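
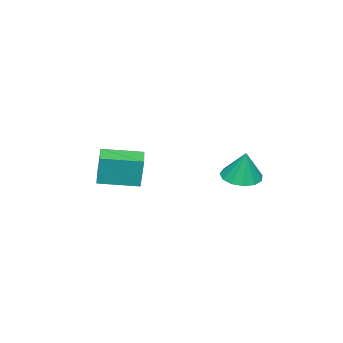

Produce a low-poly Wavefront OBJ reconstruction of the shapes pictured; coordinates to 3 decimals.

v 1.704 2.517 1.207
v 2.605 1.999 1.174
v 1.996 2.923 2.873
v 2.726 2.551 1.019
v 2.523 3.092 0.923
v 2.059 3.451 0.917
v 1.483 3.513 1.003
v 0.977 3.259 1.154
v 0.701 2.77 1.321
v 0.744 2.2 1.452
v 1.091 1.731 1.506
v 1.633 1.512 1.464
v 2.197 1.612 1.34
v 3.467 -4.559 0.555
v 3.548 -4.293 2.272
v 2.331 -2.771 0.331
v 2.413 -2.505 2.048
v 4.607 -3.855 0.392
v 4.689 -3.589 2.109
v 3.472 -2.067 0.168
v 3.553 -1.801 1.885
f 2 1 4
f 2 4 3
f 4 1 5
f 4 5 3
f 5 1 6
f 5 6 3
f 6 1 7
f 6 7 3
f 7 1 8
f 7 8 3
f 8 1 9
f 8 9 3
f 9 1 10
f 9 10 3
f 10 1 11
f 10 11 3
f 11 1 12
f 11 12 3
f 12 1 13
f 12 13 3
f 13 1 2
f 13 2 3
f 15 17 14
f 18 15 14
f 14 17 16
f 16 18 14
f 15 21 17
f 19 15 18
f 19 21 15
f 17 21 16
f 20 18 16
f 16 21 20
f 20 19 18
f 21 19 20



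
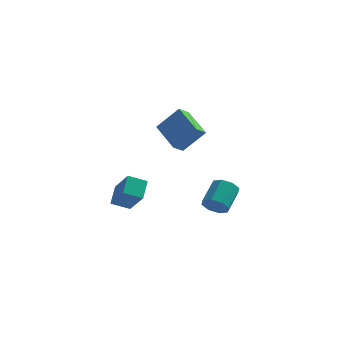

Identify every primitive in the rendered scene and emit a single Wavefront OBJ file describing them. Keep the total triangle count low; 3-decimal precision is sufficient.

v 1.222 -2.037 2.215
v 0.774 -2.679 2.735
v -0.048 -0.465 3.06
v -0.496 -1.107 3.579
v 2.496 -1.773 3.641
v 2.048 -2.415 4.16
v 1.226 -0.201 4.485
v 0.778 -0.843 5.005
v 2.565 1.445 -3.982
v 3.302 1.558 -4.487
v 3.712 3.107 -3.542
v 2.975 2.995 -3.038
v 2.748 1.868 -4.755
v 3.159 3.417 -3.811
v 2.088 1.931 -4.571
v 2.498 3.48 -3.627
v 1.706 1.709 -4.042
v 2.117 3.258 -3.098
v 1.828 1.333 -3.478
v 2.238 2.882 -2.533
v 2.381 1.023 -3.209
v 2.792 2.572 -2.265
v 3.042 0.96 -3.393
v 3.452 2.509 -2.449
v 3.423 1.182 -3.922
v 3.834 2.731 -2.978
v -2.731 -3.486 -1.707
v -2.693 -2.324 -0.909
v -1.654 -3.186 -2.196
v -1.616 -2.023 -1.398
v -1.764 -4.537 -0.222
v -1.726 -3.374 0.576
v -0.687 -4.236 -0.711
v -0.649 -3.074 0.087
f 2 4 1
f 5 2 1
f 1 4 3
f 3 5 1
f 2 8 4
f 6 2 5
f 6 8 2
f 4 8 3
f 7 5 3
f 3 8 7
f 7 6 5
f 8 6 7
f 10 9 13
f 10 13 11
f 11 13 14
f 11 14 12
f 13 9 15
f 13 15 14
f 14 15 16
f 14 16 12
f 15 9 17
f 15 17 16
f 16 17 18
f 16 18 12
f 17 9 19
f 17 19 18
f 18 19 20
f 18 20 12
f 19 9 21
f 19 21 20
f 20 21 22
f 20 22 12
f 21 9 23
f 21 23 22
f 22 23 24
f 22 24 12
f 23 9 25
f 23 25 24
f 24 25 26
f 24 26 12
f 25 9 10
f 25 10 26
f 26 10 11
f 26 11 12
f 28 30 27
f 31 28 27
f 27 30 29
f 29 31 27
f 28 34 30
f 32 28 31
f 32 34 28
f 30 34 29
f 33 31 29
f 29 34 33
f 33 32 31
f 34 32 33



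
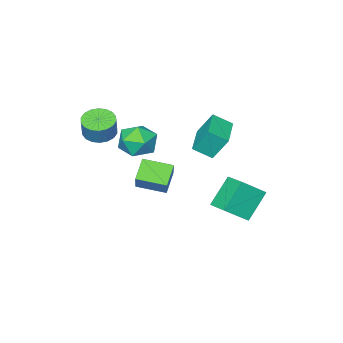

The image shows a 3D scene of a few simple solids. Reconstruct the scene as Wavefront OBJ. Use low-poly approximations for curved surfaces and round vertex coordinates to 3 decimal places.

v 3.188 -1.89 2.883
v 3.719 -1.217 2.548
v 4.042 -0.897 3.702
v 3.512 -1.57 4.037
v 3.357 -1.032 2.598
v 3.681 -0.712 3.751
v 2.962 -1.016 2.704
v 3.286 -0.696 3.858
v 2.612 -1.174 2.846
v 2.935 -0.854 4
v 2.376 -1.473 2.995
v 2.699 -1.153 4.149
v 2.301 -1.855 3.122
v 2.624 -1.535 4.276
v 2.401 -2.244 3.202
v 2.725 -1.924 4.356
v 2.658 -2.563 3.218
v 2.981 -2.243 4.372
v 3.019 -2.748 3.169
v 3.343 -2.428 4.322
v 3.414 -2.764 3.062
v 3.738 -2.444 4.216
v 3.765 -2.606 2.92
v 4.088 -2.286 4.074
v 4.001 -2.307 2.771
v 4.324 -1.987 3.925
v 4.076 -1.925 2.644
v 4.399 -1.605 3.798
v 3.975 -1.536 2.564
v 4.299 -1.216 3.718
v 0.503 0.252 -1.893
v -0.425 -0.279 -0.988
v 1.286 1.197 -0.536
v 0.359 0.666 0.369
v 1.541 -1.046 -1.589
v 0.614 -1.577 -0.684
v 2.325 -0.101 -0.232
v 1.397 -0.632 0.673
v -1.04 0.904 2.499
v -1.519 1.569 3.874
v -1.756 1.673 1.878
v -2.235 2.337 3.253
v 0.495 2.243 2.387
v 0.016 2.907 3.762
v -0.221 3.011 1.766
v -0.7 3.676 3.141
v -4.354 1.637 -2.808
v -3.087 1.096 -1.729
v -4.072 3.032 -2.44
v -2.805 2.491 -1.36
v -2.975 1.769 -4.36
v -1.708 1.228 -3.28
v -2.693 3.164 -3.991
v -1.426 2.623 -2.912
v 1.966 0.97 2.136
v 3.073 0.598 2.116
v 1.507 -0.458 3.284
v 2.614 -0.83 3.264
v 2.343 0.168 3.804
v 2.627 1.051 3.095
v 1.953 -0.911 2.305
v 2.237 -0.028 1.596
v 3.065 -0.564 2.221
v 3.305 0.103 3.147
v 1.275 0.037 2.253
v 1.515 0.704 3.179
f 2 1 5
f 2 5 3
f 3 5 6
f 3 6 4
f 5 1 7
f 5 7 6
f 6 7 8
f 6 8 4
f 7 1 9
f 7 9 8
f 8 9 10
f 8 10 4
f 9 1 11
f 9 11 10
f 10 11 12
f 10 12 4
f 11 1 13
f 11 13 12
f 12 13 14
f 12 14 4
f 13 1 15
f 13 15 14
f 14 15 16
f 14 16 4
f 15 1 17
f 15 17 16
f 16 17 18
f 16 18 4
f 17 1 19
f 17 19 18
f 18 19 20
f 18 20 4
f 19 1 21
f 19 21 20
f 20 21 22
f 20 22 4
f 21 1 23
f 21 23 22
f 22 23 24
f 22 24 4
f 23 1 25
f 23 25 24
f 24 25 26
f 24 26 4
f 25 1 27
f 25 27 26
f 26 27 28
f 26 28 4
f 27 1 29
f 27 29 28
f 28 29 30
f 28 30 4
f 29 1 2
f 29 2 30
f 30 2 3
f 30 3 4
f 32 34 31
f 35 32 31
f 31 34 33
f 33 35 31
f 32 38 34
f 36 32 35
f 36 38 32
f 34 38 33
f 37 35 33
f 33 38 37
f 37 36 35
f 38 36 37
f 40 42 39
f 43 40 39
f 39 42 41
f 41 43 39
f 40 46 42
f 44 40 43
f 44 46 40
f 42 46 41
f 45 43 41
f 41 46 45
f 45 44 43
f 46 44 45
f 48 50 47
f 51 48 47
f 47 50 49
f 49 51 47
f 48 54 50
f 52 48 51
f 52 54 48
f 50 54 49
f 53 51 49
f 49 54 53
f 53 52 51
f 54 52 53
f 55 66 60
f 55 60 56
f 55 56 62
f 55 62 65
f 55 65 66
f 56 60 64
f 60 66 59
f 66 65 57
f 65 62 61
f 62 56 63
f 58 64 59
f 58 59 57
f 58 57 61
f 58 61 63
f 58 63 64
f 59 64 60
f 57 59 66
f 61 57 65
f 63 61 62
f 64 63 56



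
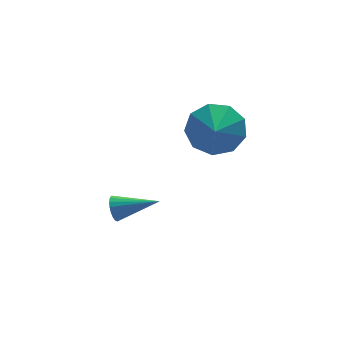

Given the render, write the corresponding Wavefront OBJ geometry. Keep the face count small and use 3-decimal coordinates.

v -0.656 3.322 -4.249
v -0.424 3.493 -4.681
v 0.716 2.718 -3.751
v -0.399 3.661 -4.547
v -0.418 3.77 -4.362
v -0.478 3.802 -4.157
v -0.569 3.751 -3.967
v -0.676 3.625 -3.827
v -0.778 3.448 -3.759
v -0.86 3.248 -3.776
v -0.907 3.061 -3.875
v -0.91 2.92 -4.038
v -0.869 2.848 -4.238
v -0.792 2.858 -4.44
v -0.691 2.948 -4.608
v -0.584 3.103 -4.715
v -0.49 3.296 -4.741
v 2.467 2.187 -0.068
v 3.06 2.507 0.698
v 2.153 1.393 0.508
v 2.427 2.796 0.75
v 1.812 2.799 0.419
v 1.504 2.516 -0.139
v 1.647 2.08 -0.664
v 2.173 1.693 -0.91
v 2.837 1.538 -0.762
v 3.328 1.686 -0.289
v 3.416 2.069 0.288
f 2 1 4
f 2 4 3
f 4 1 5
f 4 5 3
f 5 1 6
f 5 6 3
f 6 1 7
f 6 7 3
f 7 1 8
f 7 8 3
f 8 1 9
f 8 9 3
f 9 1 10
f 9 10 3
f 10 1 11
f 10 11 3
f 11 1 12
f 11 12 3
f 12 1 13
f 12 13 3
f 13 1 14
f 13 14 3
f 14 1 15
f 14 15 3
f 15 1 16
f 15 16 3
f 16 1 17
f 16 17 3
f 17 1 2
f 17 2 3
f 19 18 21
f 19 21 20
f 21 18 22
f 21 22 20
f 22 18 23
f 22 23 20
f 23 18 24
f 23 24 20
f 24 18 25
f 24 25 20
f 25 18 26
f 25 26 20
f 26 18 27
f 26 27 20
f 27 18 28
f 27 28 20
f 28 18 19
f 28 19 20



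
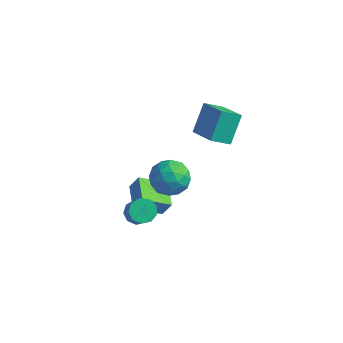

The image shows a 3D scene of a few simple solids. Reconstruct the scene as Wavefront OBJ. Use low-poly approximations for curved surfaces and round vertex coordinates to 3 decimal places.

v -0.31 -1.278 1.335
v 0.458 -2.223 1.405
v -1.698 -2.337 2.255
v -0.93 -3.282 2.325
v -0.723 -2.277 2.985
v 0.134 -1.623 2.417
v -1.374 -2.937 1.243
v -0.517 -2.283 0.675
v -0.2 -3.248 1.349
v 0.203 -2.84 2.426
v -1.443 -1.72 1.234
v -1.04 -1.312 2.311
v 0.196 -1.657 1.289
v -1.436 -2.903 2.371
v -1.314 -2.312 2.759
v -0.863 -2.867 2.8
v 0.005 -1.305 1.884
v 0.457 -1.86 1.925
v -0.237 -1.892 2.854
v -1.697 -2.7 1.735
v -1.245 -3.255 1.776
v -0.377 -1.693 0.86
v 0.074 -2.248 0.901
v -1.003 -2.668 0.806
v 0.261 -2.815 1.298
v -0.555 -3.438 1.838
v -0.816 -3.236 1.202
v -0.312 -2.851 0.868
v 0.497 -2.576 1.93
v -0.318 -3.198 2.471
v -0.197 -2.608 2.859
v 0.307 -2.223 2.525
v 0.111 -3.178 1.897
v -0.922 -1.362 1.189
v -1.737 -1.984 1.73
v -1.547 -2.337 1.135
v -1.043 -1.952 0.801
v -0.685 -1.122 1.822
v -1.501 -1.745 2.362
v -0.928 -1.709 2.792
v -0.424 -1.324 2.458
v -1.351 -1.382 1.763
v -4.72 -0.13 -3.412
v -4.231 0.105 -2.455
v -3.501 1.041 -4.322
v -3.012 1.276 -3.365
v -3.588 -1.496 -3.655
v -3.099 -1.261 -2.698
v -2.369 -0.325 -4.565
v -1.88 -0.09 -3.608
v -2.7 -2.358 -2.627
v -1.998 -2.032 -2.866
v -1.037 -2.937 -1.271
v -1.74 -3.262 -1.033
v -2.257 -1.689 -2.516
v -1.296 -2.594 -0.921
v -2.723 -1.659 -2.218
v -1.762 -2.564 -0.623
v -3.179 -1.956 -2.112
v -2.218 -2.86 -0.517
v -3.411 -2.441 -2.247
v -2.45 -3.345 -0.652
v -3.31 -2.887 -2.56
v -2.349 -3.791 -0.965
v -2.925 -3.085 -2.905
v -1.964 -3.989 -1.31
v -2.434 -2.943 -3.12
v -1.473 -3.848 -1.525
v -2.068 -2.528 -3.105
v -1.107 -3.432 -1.51
v -2.537 3.229 0.137
v -2.626 4.563 1.692
v -1.762 4.145 -0.603
v -1.852 5.478 0.951
v -0.868 2.442 0.909
v -0.958 3.775 2.463
v -0.094 3.357 0.168
v -0.183 4.691 1.723
f 1 38 17
f 38 12 41
f 17 41 6
f 38 41 17
f 1 17 13
f 17 6 18
f 13 18 2
f 17 18 13
f 1 13 22
f 13 2 23
f 22 23 8
f 13 23 22
f 1 22 34
f 22 8 37
f 34 37 11
f 22 37 34
f 1 34 38
f 34 11 42
f 38 42 12
f 34 42 38
f 2 18 29
f 18 6 32
f 29 32 10
f 18 32 29
f 6 41 19
f 41 12 40
f 19 40 5
f 41 40 19
f 12 42 39
f 42 11 35
f 39 35 3
f 42 35 39
f 11 37 36
f 37 8 24
f 36 24 7
f 37 24 36
f 8 23 28
f 23 2 25
f 28 25 9
f 23 25 28
f 4 30 16
f 30 10 31
f 16 31 5
f 30 31 16
f 4 16 14
f 16 5 15
f 14 15 3
f 16 15 14
f 4 14 21
f 14 3 20
f 21 20 7
f 14 20 21
f 4 21 26
f 21 7 27
f 26 27 9
f 21 27 26
f 4 26 30
f 26 9 33
f 30 33 10
f 26 33 30
f 5 31 19
f 31 10 32
f 19 32 6
f 31 32 19
f 3 15 39
f 15 5 40
f 39 40 12
f 15 40 39
f 7 20 36
f 20 3 35
f 36 35 11
f 20 35 36
f 9 27 28
f 27 7 24
f 28 24 8
f 27 24 28
f 10 33 29
f 33 9 25
f 29 25 2
f 33 25 29
f 44 46 43
f 47 44 43
f 43 46 45
f 45 47 43
f 44 50 46
f 48 44 47
f 48 50 44
f 46 50 45
f 49 47 45
f 45 50 49
f 49 48 47
f 50 48 49
f 52 51 55
f 52 55 53
f 53 55 56
f 53 56 54
f 55 51 57
f 55 57 56
f 56 57 58
f 56 58 54
f 57 51 59
f 57 59 58
f 58 59 60
f 58 60 54
f 59 51 61
f 59 61 60
f 60 61 62
f 60 62 54
f 61 51 63
f 61 63 62
f 62 63 64
f 62 64 54
f 63 51 65
f 63 65 64
f 64 65 66
f 64 66 54
f 65 51 67
f 65 67 66
f 66 67 68
f 66 68 54
f 67 51 69
f 67 69 68
f 68 69 70
f 68 70 54
f 69 51 52
f 69 52 70
f 70 52 53
f 70 53 54
f 72 74 71
f 75 72 71
f 71 74 73
f 73 75 71
f 72 78 74
f 76 72 75
f 76 78 72
f 74 78 73
f 77 75 73
f 73 78 77
f 77 76 75
f 78 76 77



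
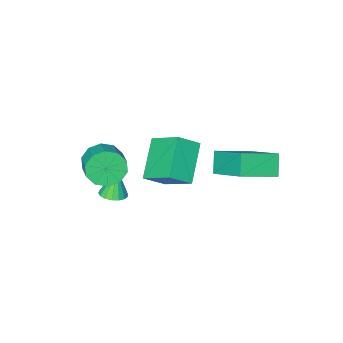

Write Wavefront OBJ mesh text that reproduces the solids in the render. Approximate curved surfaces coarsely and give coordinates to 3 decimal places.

v 2.09 -1.759 2.243
v 1.808 -0.399 3.188
v 1.225 -1.473 1.574
v 0.943 -0.113 2.519
v 3.277 -0.747 1.141
v 2.995 0.613 2.086
v 2.412 -0.461 0.472
v 2.13 0.899 1.417
v 3.3 -3.49 0.162
v 3.631 -3.982 0.813
v 4.091 -3.041 1.289
v 3.76 -2.55 0.638
v 4 -3.96 0.414
v 4.46 -3.02 0.889
v 4.101 -3.759 -0.082
v 4.562 -2.819 0.394
v 3.897 -3.456 -0.484
v 4.357 -2.516 -0.008
v 3.464 -3.165 -0.639
v 3.925 -2.225 -0.163
v 2.969 -2.999 -0.489
v 3.429 -2.058 -0.013
v 2.6 -3.02 -0.089
v 3.06 -2.08 0.386
v 2.498 -3.221 0.406
v 2.959 -2.281 0.882
v 2.703 -3.524 0.808
v 3.163 -2.584 1.284
v 3.135 -3.815 0.963
v 3.596 -2.875 1.439
v -2.164 -0.686 -0.207
v -2.112 1.074 1.009
v -1.7 -0.134 -1.025
v -1.647 1.625 0.192
v -0.573 -1.145 0.388
v -0.52 0.614 1.605
v -0.108 -0.594 -0.429
v -0.056 1.166 0.787
v 2.663 -3.717 -2.623
v 3.219 -3.513 -2.438
v 2.297 -3.903 -1.317
v 3.053 -3.267 -2.45
v 2.798 -3.124 -2.501
v 2.512 -3.117 -2.581
v 2.261 -3.248 -2.67
v 2.102 -3.486 -2.748
v 2.072 -3.777 -2.798
v 2.177 -4.054 -2.808
v 2.393 -4.254 -2.776
v 2.672 -4.331 -2.708
v 2.949 -4.268 -2.622
v 3.16 -4.078 -2.535
v 3.257 -3.806 -2.469
f 2 4 1
f 5 2 1
f 1 4 3
f 3 5 1
f 2 8 4
f 6 2 5
f 6 8 2
f 4 8 3
f 7 5 3
f 3 8 7
f 7 6 5
f 8 6 7
f 10 9 13
f 10 13 11
f 11 13 14
f 11 14 12
f 13 9 15
f 13 15 14
f 14 15 16
f 14 16 12
f 15 9 17
f 15 17 16
f 16 17 18
f 16 18 12
f 17 9 19
f 17 19 18
f 18 19 20
f 18 20 12
f 19 9 21
f 19 21 20
f 20 21 22
f 20 22 12
f 21 9 23
f 21 23 22
f 22 23 24
f 22 24 12
f 23 9 25
f 23 25 24
f 24 25 26
f 24 26 12
f 25 9 27
f 25 27 26
f 26 27 28
f 26 28 12
f 27 9 29
f 27 29 28
f 28 29 30
f 28 30 12
f 29 9 10
f 29 10 30
f 30 10 11
f 30 11 12
f 32 34 31
f 35 32 31
f 31 34 33
f 33 35 31
f 32 38 34
f 36 32 35
f 36 38 32
f 34 38 33
f 37 35 33
f 33 38 37
f 37 36 35
f 38 36 37
f 40 39 42
f 40 42 41
f 42 39 43
f 42 43 41
f 43 39 44
f 43 44 41
f 44 39 45
f 44 45 41
f 45 39 46
f 45 46 41
f 46 39 47
f 46 47 41
f 47 39 48
f 47 48 41
f 48 39 49
f 48 49 41
f 49 39 50
f 49 50 41
f 50 39 51
f 50 51 41
f 51 39 52
f 51 52 41
f 52 39 53
f 52 53 41
f 53 39 40
f 53 40 41



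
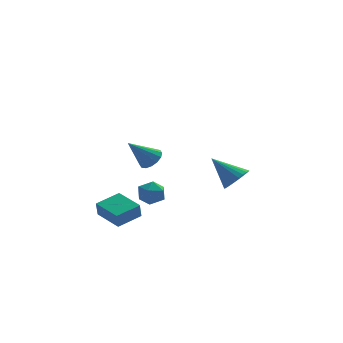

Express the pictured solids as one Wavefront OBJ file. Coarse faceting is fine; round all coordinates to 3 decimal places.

v -1.814 -3.397 2.692
v -1.223 -3.566 3.188
v -3.086 -3.743 4.088
v -1.286 -3.164 3.231
v -1.49 -2.825 3.129
v -1.781 -2.638 2.911
v -2.081 -2.655 2.633
v -2.309 -2.871 2.372
v -2.405 -3.227 2.196
v -2.343 -3.629 2.153
v -2.139 -3.969 2.254
v -1.848 -4.155 2.473
v -1.548 -4.138 2.75
v -1.319 -3.922 3.012
v -4.69 -2.795 -1.659
v -4.799 -3.051 -0.719
v -3.344 -1.995 -1.284
v -3.453 -2.25 -0.344
v -3.707 -4.31 -1.956
v -3.816 -4.565 -1.016
v -2.361 -3.509 -1.581
v -2.47 -3.765 -0.641
v 3.808 2.242 -1.671
v 4.315 1.851 -0.903
v 2.452 3.198 -0.289
v 4.503 2.189 -0.953
v 4.584 2.536 -1.113
v 4.548 2.838 -1.358
v 4.399 3.049 -1.65
v 4.16 3.137 -1.946
v 3.867 3.089 -2.199
v 3.566 2.912 -2.373
v 3.301 2.633 -2.439
v 3.114 2.294 -2.389
v 3.032 1.948 -2.229
v 3.069 1.646 -1.985
v 3.218 1.435 -1.692
v 3.457 1.347 -1.397
v 3.749 1.395 -1.143
v 4.051 1.572 -0.969
v -2.039 0.505 -1.832
v -1.51 0.803 -1.134
v -1.35 -0.823 -1.786
v -0.821 -0.525 -1.088
v -1.726 -0.668 -0.956
v -2.152 0.153 -0.984
v -0.708 -0.173 -1.936
v -1.134 0.648 -1.964
v -0.688 0.384 -1.198
v -1.317 0.079 -0.592
v -1.543 -0.099 -2.328
v -2.172 -0.404 -1.722
f 2 1 4
f 2 4 3
f 4 1 5
f 4 5 3
f 5 1 6
f 5 6 3
f 6 1 7
f 6 7 3
f 7 1 8
f 7 8 3
f 8 1 9
f 8 9 3
f 9 1 10
f 9 10 3
f 10 1 11
f 10 11 3
f 11 1 12
f 11 12 3
f 12 1 13
f 12 13 3
f 13 1 14
f 13 14 3
f 14 1 2
f 14 2 3
f 16 18 15
f 19 16 15
f 15 18 17
f 17 19 15
f 16 22 18
f 20 16 19
f 20 22 16
f 18 22 17
f 21 19 17
f 17 22 21
f 21 20 19
f 22 20 21
f 24 23 26
f 24 26 25
f 26 23 27
f 26 27 25
f 27 23 28
f 27 28 25
f 28 23 29
f 28 29 25
f 29 23 30
f 29 30 25
f 30 23 31
f 30 31 25
f 31 23 32
f 31 32 25
f 32 23 33
f 32 33 25
f 33 23 34
f 33 34 25
f 34 23 35
f 34 35 25
f 35 23 36
f 35 36 25
f 36 23 37
f 36 37 25
f 37 23 38
f 37 38 25
f 38 23 39
f 38 39 25
f 39 23 40
f 39 40 25
f 40 23 24
f 40 24 25
f 41 52 46
f 41 46 42
f 41 42 48
f 41 48 51
f 41 51 52
f 42 46 50
f 46 52 45
f 52 51 43
f 51 48 47
f 48 42 49
f 44 50 45
f 44 45 43
f 44 43 47
f 44 47 49
f 44 49 50
f 45 50 46
f 43 45 52
f 47 43 51
f 49 47 48
f 50 49 42



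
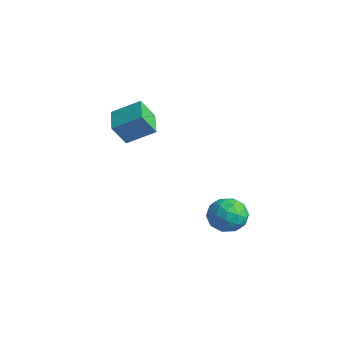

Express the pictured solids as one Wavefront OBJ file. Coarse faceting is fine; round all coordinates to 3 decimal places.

v -2.226 -0.605 1.9
v -2.377 -1.198 2.886
v -1.491 0.373 2.601
v -1.642 -0.22 3.587
v -1.138 -1.26 1.673
v -1.289 -1.853 2.659
v -0.403 -0.282 2.374
v -0.554 -0.875 3.36
v 3.581 0.923 -0.028
v 4.257 0.833 -0.606
v 2.723 0.167 -0.914
v 3.399 0.077 -1.492
v 3.425 -0.346 -0.705
v 3.955 0.121 -0.157
v 3.025 0.879 -1.363
v 3.555 1.346 -0.815
v 3.913 0.806 -1.431
v 4.16 0.049 -1.024
v 2.82 0.951 -0.496
v 3.067 0.194 -0.089
v 3.994 0.944 -0.239
v 2.986 0.056 -1.281
v 3.001 -0.193 -0.818
v 3.398 -0.246 -1.158
v 3.817 0.526 0.024
v 4.214 0.473 -0.315
v 3.725 -0.22 -0.373
v 2.766 0.527 -1.205
v 3.163 0.474 -1.544
v 3.582 1.246 -0.362
v 3.979 1.193 -0.702
v 3.255 1.22 -1.147
v 4.189 0.875 -1.064
v 3.685 0.431 -1.584
v 3.466 0.902 -1.508
v 3.777 1.177 -1.187
v 4.335 0.431 -0.825
v 3.831 -0.014 -1.345
v 3.846 -0.262 -0.883
v 4.157 0.012 -0.561
v 4.133 0.415 -1.31
v 3.149 1.014 -0.175
v 2.645 0.569 -0.695
v 2.823 0.988 -0.959
v 3.134 1.262 -0.637
v 3.295 0.569 0.064
v 2.791 0.125 -0.456
v 3.203 -0.177 -0.333
v 3.514 0.098 -0.012
v 2.847 0.585 -0.21
f 2 4 1
f 5 2 1
f 1 4 3
f 3 5 1
f 2 8 4
f 6 2 5
f 6 8 2
f 4 8 3
f 7 5 3
f 3 8 7
f 7 6 5
f 8 6 7
f 9 46 25
f 46 20 49
f 25 49 14
f 46 49 25
f 9 25 21
f 25 14 26
f 21 26 10
f 25 26 21
f 9 21 30
f 21 10 31
f 30 31 16
f 21 31 30
f 9 30 42
f 30 16 45
f 42 45 19
f 30 45 42
f 9 42 46
f 42 19 50
f 46 50 20
f 42 50 46
f 10 26 37
f 26 14 40
f 37 40 18
f 26 40 37
f 14 49 27
f 49 20 48
f 27 48 13
f 49 48 27
f 20 50 47
f 50 19 43
f 47 43 11
f 50 43 47
f 19 45 44
f 45 16 32
f 44 32 15
f 45 32 44
f 16 31 36
f 31 10 33
f 36 33 17
f 31 33 36
f 12 38 24
f 38 18 39
f 24 39 13
f 38 39 24
f 12 24 22
f 24 13 23
f 22 23 11
f 24 23 22
f 12 22 29
f 22 11 28
f 29 28 15
f 22 28 29
f 12 29 34
f 29 15 35
f 34 35 17
f 29 35 34
f 12 34 38
f 34 17 41
f 38 41 18
f 34 41 38
f 13 39 27
f 39 18 40
f 27 40 14
f 39 40 27
f 11 23 47
f 23 13 48
f 47 48 20
f 23 48 47
f 15 28 44
f 28 11 43
f 44 43 19
f 28 43 44
f 17 35 36
f 35 15 32
f 36 32 16
f 35 32 36
f 18 41 37
f 41 17 33
f 37 33 10
f 41 33 37



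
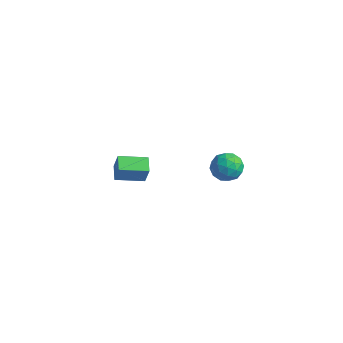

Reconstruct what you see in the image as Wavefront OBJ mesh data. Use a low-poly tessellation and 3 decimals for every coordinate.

v 3.724 2.377 1.337
v 4.359 1.811 0.812
v 3.601 1.209 2.448
v 4.236 0.643 1.923
v 4.563 1.47 2.379
v 4.639 2.191 1.692
v 3.321 0.829 1.568
v 3.397 1.55 0.881
v 4.109 0.854 0.955
v 4.877 1.251 1.456
v 3.083 1.769 1.804
v 3.851 2.166 2.305
v 4.052 2.196 0.977
v 3.908 0.824 2.283
v 4.1 1.309 2.551
v 4.473 0.977 2.242
v 4.217 2.42 1.494
v 4.59 2.088 1.186
v 4.71 1.887 2.107
v 3.37 0.932 2.074
v 3.743 0.6 1.766
v 3.487 2.043 1.018
v 3.86 1.711 0.709
v 3.25 1.133 1.153
v 4.279 1.302 0.753
v 4.207 0.615 1.405
v 3.669 0.724 1.197
v 3.713 1.148 0.793
v 4.73 1.534 1.047
v 4.658 0.848 1.7
v 4.85 1.334 1.968
v 4.895 1.758 1.565
v 4.583 0.972 1.131
v 3.302 2.172 1.56
v 3.23 1.486 2.213
v 3.065 1.262 1.695
v 3.11 1.686 1.292
v 3.753 2.405 1.855
v 3.681 1.718 2.507
v 4.247 1.872 2.467
v 4.291 2.296 2.063
v 3.377 2.048 2.129
v -3.858 0.544 -3.747
v -3.405 0.453 -2.468
v -4.636 1.28 -3.419
v -4.183 1.189 -2.14
v -2.697 1.911 -4.06
v -2.244 1.82 -2.781
v -3.475 2.647 -3.732
v -3.022 2.556 -2.453
f 1 38 17
f 38 12 41
f 17 41 6
f 38 41 17
f 1 17 13
f 17 6 18
f 13 18 2
f 17 18 13
f 1 13 22
f 13 2 23
f 22 23 8
f 13 23 22
f 1 22 34
f 22 8 37
f 34 37 11
f 22 37 34
f 1 34 38
f 34 11 42
f 38 42 12
f 34 42 38
f 2 18 29
f 18 6 32
f 29 32 10
f 18 32 29
f 6 41 19
f 41 12 40
f 19 40 5
f 41 40 19
f 12 42 39
f 42 11 35
f 39 35 3
f 42 35 39
f 11 37 36
f 37 8 24
f 36 24 7
f 37 24 36
f 8 23 28
f 23 2 25
f 28 25 9
f 23 25 28
f 4 30 16
f 30 10 31
f 16 31 5
f 30 31 16
f 4 16 14
f 16 5 15
f 14 15 3
f 16 15 14
f 4 14 21
f 14 3 20
f 21 20 7
f 14 20 21
f 4 21 26
f 21 7 27
f 26 27 9
f 21 27 26
f 4 26 30
f 26 9 33
f 30 33 10
f 26 33 30
f 5 31 19
f 31 10 32
f 19 32 6
f 31 32 19
f 3 15 39
f 15 5 40
f 39 40 12
f 15 40 39
f 7 20 36
f 20 3 35
f 36 35 11
f 20 35 36
f 9 27 28
f 27 7 24
f 28 24 8
f 27 24 28
f 10 33 29
f 33 9 25
f 29 25 2
f 33 25 29
f 44 46 43
f 47 44 43
f 43 46 45
f 45 47 43
f 44 50 46
f 48 44 47
f 48 50 44
f 46 50 45
f 49 47 45
f 45 50 49
f 49 48 47
f 50 48 49



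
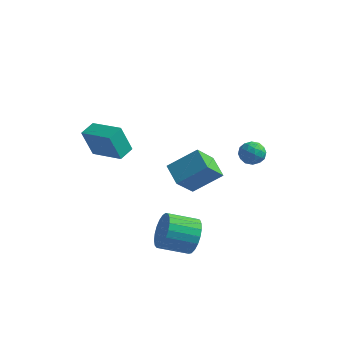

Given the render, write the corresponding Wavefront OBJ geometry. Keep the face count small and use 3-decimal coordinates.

v 2.595 3.798 -1.137
v 3.008 3.235 -0.772
v 1.552 3.065 -1.088
v 1.965 2.502 -0.723
v 1.806 3.178 -0.35
v 2.451 3.631 -0.38
v 2.109 2.669 -1.48
v 2.754 3.122 -1.51
v 2.708 2.537 -0.984
v 2.521 2.851 -0.286
v 2.039 3.449 -1.574
v 1.852 3.763 -0.876
v 2.893 3.581 -0.959
v 1.667 2.719 -0.901
v 1.573 3.117 -0.681
v 1.816 2.785 -0.467
v 2.565 3.814 -0.729
v 2.808 3.482 -0.514
v 2.102 3.449 -0.266
v 1.752 2.818 -1.346
v 1.995 2.486 -1.131
v 2.744 3.515 -1.393
v 2.987 3.183 -1.179
v 2.458 2.851 -1.594
v 2.96 2.839 -0.869
v 2.347 2.408 -0.84
v 2.431 2.507 -1.285
v 2.81 2.773 -1.303
v 2.85 3.024 -0.459
v 2.236 2.593 -0.429
v 2.143 2.991 -0.21
v 2.522 3.257 -0.228
v 2.673 2.614 -0.583
v 2.324 3.707 -1.431
v 1.71 3.276 -1.401
v 2.038 3.043 -1.632
v 2.417 3.309 -1.65
v 2.213 3.892 -1.02
v 1.6 3.461 -0.991
v 1.75 3.527 -0.557
v 2.129 3.793 -0.575
v 1.887 3.686 -1.277
v -0.065 0.911 -3.312
v -0.392 -0.319 -1.956
v -1.06 1.738 -2.802
v -1.387 0.507 -1.446
v 1.267 1.813 -2.174
v 0.94 0.582 -0.818
v 0.272 2.639 -1.664
v -0.055 1.409 -0.308
v -3.673 -3.16 1.139
v -4.145 -3.447 2.746
v -3.525 -2.235 1.347
v -3.997 -2.522 2.955
v -1.843 -3.558 1.605
v -2.315 -3.845 3.213
v -1.695 -2.633 1.814
v -2.167 -2.92 3.421
v 1.499 -2.109 -4.204
v 2.061 -2.344 -3.288
v 0.703 -3.226 -2.68
v 0.141 -2.991 -3.596
v 1.856 -1.951 -3.175
v 0.498 -2.833 -2.568
v 1.59 -1.585 -3.241
v 0.231 -2.467 -2.633
v 1.307 -1.31 -3.473
v -0.051 -2.192 -2.865
v 1.058 -1.173 -3.831
v -0.3 -2.055 -3.224
v 0.885 -1.198 -4.254
v -0.473 -2.08 -3.646
v 0.819 -1.38 -4.668
v -0.54 -2.262 -4.061
v 0.87 -1.689 -5.002
v -0.489 -2.571 -4.394
v 1.03 -2.07 -5.198
v -0.329 -2.952 -4.59
v 1.271 -2.458 -5.222
v -0.088 -3.34 -4.614
v 1.551 -2.785 -5.07
v 0.193 -3.667 -4.462
v 1.823 -2.996 -4.768
v 0.464 -3.878 -4.16
v 2.039 -3.053 -4.369
v 0.68 -3.935 -3.761
v 2.161 -2.947 -3.941
v 0.802 -3.829 -3.333
v 2.169 -2.697 -3.558
v 0.81 -3.578 -2.951
f 1 38 17
f 38 12 41
f 17 41 6
f 38 41 17
f 1 17 13
f 17 6 18
f 13 18 2
f 17 18 13
f 1 13 22
f 13 2 23
f 22 23 8
f 13 23 22
f 1 22 34
f 22 8 37
f 34 37 11
f 22 37 34
f 1 34 38
f 34 11 42
f 38 42 12
f 34 42 38
f 2 18 29
f 18 6 32
f 29 32 10
f 18 32 29
f 6 41 19
f 41 12 40
f 19 40 5
f 41 40 19
f 12 42 39
f 42 11 35
f 39 35 3
f 42 35 39
f 11 37 36
f 37 8 24
f 36 24 7
f 37 24 36
f 8 23 28
f 23 2 25
f 28 25 9
f 23 25 28
f 4 30 16
f 30 10 31
f 16 31 5
f 30 31 16
f 4 16 14
f 16 5 15
f 14 15 3
f 16 15 14
f 4 14 21
f 14 3 20
f 21 20 7
f 14 20 21
f 4 21 26
f 21 7 27
f 26 27 9
f 21 27 26
f 4 26 30
f 26 9 33
f 30 33 10
f 26 33 30
f 5 31 19
f 31 10 32
f 19 32 6
f 31 32 19
f 3 15 39
f 15 5 40
f 39 40 12
f 15 40 39
f 7 20 36
f 20 3 35
f 36 35 11
f 20 35 36
f 9 27 28
f 27 7 24
f 28 24 8
f 27 24 28
f 10 33 29
f 33 9 25
f 29 25 2
f 33 25 29
f 44 46 43
f 47 44 43
f 43 46 45
f 45 47 43
f 44 50 46
f 48 44 47
f 48 50 44
f 46 50 45
f 49 47 45
f 45 50 49
f 49 48 47
f 50 48 49
f 52 54 51
f 55 52 51
f 51 54 53
f 53 55 51
f 52 58 54
f 56 52 55
f 56 58 52
f 54 58 53
f 57 55 53
f 53 58 57
f 57 56 55
f 58 56 57
f 60 59 63
f 60 63 61
f 61 63 64
f 61 64 62
f 63 59 65
f 63 65 64
f 64 65 66
f 64 66 62
f 65 59 67
f 65 67 66
f 66 67 68
f 66 68 62
f 67 59 69
f 67 69 68
f 68 69 70
f 68 70 62
f 69 59 71
f 69 71 70
f 70 71 72
f 70 72 62
f 71 59 73
f 71 73 72
f 72 73 74
f 72 74 62
f 73 59 75
f 73 75 74
f 74 75 76
f 74 76 62
f 75 59 77
f 75 77 76
f 76 77 78
f 76 78 62
f 77 59 79
f 77 79 78
f 78 79 80
f 78 80 62
f 79 59 81
f 79 81 80
f 80 81 82
f 80 82 62
f 81 59 83
f 81 83 82
f 82 83 84
f 82 84 62
f 83 59 85
f 83 85 84
f 84 85 86
f 84 86 62
f 85 59 87
f 85 87 86
f 86 87 88
f 86 88 62
f 87 59 89
f 87 89 88
f 88 89 90
f 88 90 62
f 89 59 60
f 89 60 90
f 90 60 61
f 90 61 62



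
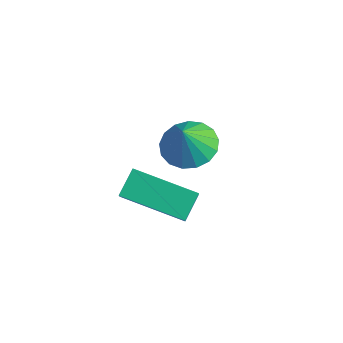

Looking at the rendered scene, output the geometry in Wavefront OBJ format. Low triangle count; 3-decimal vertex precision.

v -3.118 -2.828 2.581
v -3.31 -2.023 3.176
v -1.22 -1.975 2.04
v -1.412 -1.169 2.635
v -2.748 -3.231 3.245
v -2.94 -2.425 3.84
v -0.85 -2.377 2.704
v -1.042 -1.572 3.299
v -3.84 1.036 1.736
v -3.19 1.726 1.94
v -3.72 0.584 2.884
v -3.596 1.918 2.057
v -4.058 1.907 2.101
v -4.47 1.697 2.061
v -4.738 1.335 1.946
v -4.799 0.905 1.784
v -4.641 0.504 1.61
v -4.299 0.226 1.465
v -3.852 0.133 1.382
v -3.402 0.246 1.38
v -3.052 0.541 1.46
v -2.883 0.949 1.602
v -2.932 1.377 1.776
f 2 4 1
f 5 2 1
f 1 4 3
f 3 5 1
f 2 8 4
f 6 2 5
f 6 8 2
f 4 8 3
f 7 5 3
f 3 8 7
f 7 6 5
f 8 6 7
f 10 9 12
f 10 12 11
f 12 9 13
f 12 13 11
f 13 9 14
f 13 14 11
f 14 9 15
f 14 15 11
f 15 9 16
f 15 16 11
f 16 9 17
f 16 17 11
f 17 9 18
f 17 18 11
f 18 9 19
f 18 19 11
f 19 9 20
f 19 20 11
f 20 9 21
f 20 21 11
f 21 9 22
f 21 22 11
f 22 9 23
f 22 23 11
f 23 9 10
f 23 10 11



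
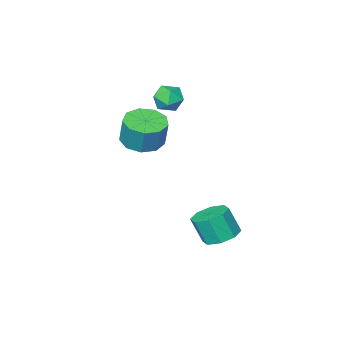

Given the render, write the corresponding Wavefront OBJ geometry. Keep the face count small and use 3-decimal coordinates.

v 0.81 0.439 2.068
v 1.688 0.008 2.14
v 1.767 0.391 3.463
v 0.89 0.821 3.392
v 1.76 0.647 1.951
v 1.84 1.03 3.274
v 1.388 1.189 1.817
v 1.468 1.571 3.14
v 0.746 1.379 1.8
v 0.826 1.762 3.124
v 0.133 1.13 1.909
v 0.213 1.512 3.233
v -0.162 0.557 2.093
v -0.083 0.939 3.416
v -0.003 -0.071 2.265
v 0.077 0.311 3.588
v 0.536 -0.461 2.345
v 0.616 -0.078 3.668
v 1.204 -0.429 2.295
v 1.284 -0.047 3.619
v -2.836 -1.768 2.495
v -2.205 -1.403 2.142
v -2.035 -2.277 3.398
v -1.404 -1.912 3.045
v -1.965 -1.471 3.428
v -2.46 -1.156 2.87
v -1.78 -2.524 2.67
v -2.275 -2.209 2.112
v -1.553 -1.87 2.25
v -1.667 -1.219 2.719
v -2.573 -2.461 2.821
v -2.687 -1.81 3.29
v -0.92 3.82 -2.805
v -0.269 3.338 -3.149
v 0.051 2.879 -1.898
v -0.6 3.36 -1.555
v -0.067 3.956 -2.973
v 0.253 3.497 -1.723
v -0.365 4.494 -2.699
v -0.045 4.035 -1.449
v -0.988 4.637 -2.488
v -0.668 4.178 -1.237
v -1.571 4.301 -2.462
v -1.251 3.842 -1.211
v -1.773 3.683 -2.637
v -1.453 3.224 -1.387
v -1.475 3.145 -2.911
v -1.155 2.686 -1.661
v -0.852 3.002 -3.123
v -0.532 2.543 -1.872
f 2 1 5
f 2 5 3
f 3 5 6
f 3 6 4
f 5 1 7
f 5 7 6
f 6 7 8
f 6 8 4
f 7 1 9
f 7 9 8
f 8 9 10
f 8 10 4
f 9 1 11
f 9 11 10
f 10 11 12
f 10 12 4
f 11 1 13
f 11 13 12
f 12 13 14
f 12 14 4
f 13 1 15
f 13 15 14
f 14 15 16
f 14 16 4
f 15 1 17
f 15 17 16
f 16 17 18
f 16 18 4
f 17 1 19
f 17 19 18
f 18 19 20
f 18 20 4
f 19 1 2
f 19 2 20
f 20 2 3
f 20 3 4
f 21 32 26
f 21 26 22
f 21 22 28
f 21 28 31
f 21 31 32
f 22 26 30
f 26 32 25
f 32 31 23
f 31 28 27
f 28 22 29
f 24 30 25
f 24 25 23
f 24 23 27
f 24 27 29
f 24 29 30
f 25 30 26
f 23 25 32
f 27 23 31
f 29 27 28
f 30 29 22
f 34 33 37
f 34 37 35
f 35 37 38
f 35 38 36
f 37 33 39
f 37 39 38
f 38 39 40
f 38 40 36
f 39 33 41
f 39 41 40
f 40 41 42
f 40 42 36
f 41 33 43
f 41 43 42
f 42 43 44
f 42 44 36
f 43 33 45
f 43 45 44
f 44 45 46
f 44 46 36
f 45 33 47
f 45 47 46
f 46 47 48
f 46 48 36
f 47 33 49
f 47 49 48
f 48 49 50
f 48 50 36
f 49 33 34
f 49 34 50
f 50 34 35
f 50 35 36



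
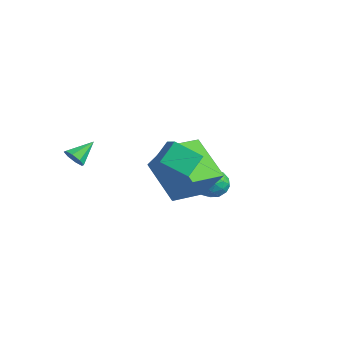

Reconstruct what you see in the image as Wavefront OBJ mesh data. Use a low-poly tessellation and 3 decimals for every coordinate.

v 1.296 -2.067 1.905
v 0.666 -2.915 2.663
v 1.09 -1.266 2.632
v 0.461 -2.115 3.389
v 2.099 -2.265 2.351
v 1.47 -3.114 3.108
v 1.894 -1.465 3.077
v 1.264 -2.313 3.835
v -2.718 2.557 -1.917
v -1.962 2.554 -1.882
v -2.738 1.386 -1.558
v -1.982 1.383 -1.523
v -2.383 1.788 -1.024
v -2.37 2.512 -1.246
v -2.33 1.428 -2.194
v -2.317 2.152 -2.416
v -1.722 1.857 -2.053
v -1.754 2.079 -1.33
v -2.946 1.861 -2.11
v -2.978 2.083 -1.387
v -2.338 2.658 -1.931
v -2.362 1.282 -1.509
v -2.597 1.52 -1.216
v -2.153 1.518 -1.195
v -2.578 2.633 -1.557
v -2.134 2.632 -1.537
v -2.381 2.181 -1.032
v -2.566 1.308 -1.903
v -2.122 1.307 -1.883
v -2.547 2.422 -2.245
v -2.103 2.42 -2.224
v -2.319 1.759 -2.408
v -1.753 2.247 -2.011
v -1.764 1.559 -1.8
v -1.969 1.585 -2.194
v -1.962 2.01 -2.325
v -1.772 2.378 -1.586
v -1.784 1.689 -1.375
v -2.019 1.927 -1.082
v -2.012 2.353 -1.212
v -1.631 1.968 -1.687
v -2.916 2.251 -2.065
v -2.928 1.562 -1.854
v -2.688 1.587 -2.228
v -2.681 2.013 -2.358
v -2.936 2.381 -1.64
v -2.947 1.693 -1.429
v -2.738 1.93 -1.115
v -2.731 2.355 -1.246
v -3.069 1.972 -1.753
v -1.854 -1.5 0.802
v -0.889 -1.215 2.246
v -1.986 0.049 0.585
v -1.021 0.334 2.029
v -0.099 -1.514 -0.369
v 0.866 -1.229 1.075
v -0.231 0.035 -0.586
v 0.734 0.32 0.858
v -3.93 -3.606 0.834
v -3.46 -3.436 0.629
v -4.03 -2.614 1.426
v -3.783 -3.329 0.394
v -4.192 -3.384 0.417
v -4.448 -3.569 0.685
v -4.4 -3.776 1.039
v -4.077 -3.883 1.274
v -3.668 -3.828 1.25
v -3.412 -3.643 0.983
f 2 4 1
f 5 2 1
f 1 4 3
f 3 5 1
f 2 8 4
f 6 2 5
f 6 8 2
f 4 8 3
f 7 5 3
f 3 8 7
f 7 6 5
f 8 6 7
f 9 46 25
f 46 20 49
f 25 49 14
f 46 49 25
f 9 25 21
f 25 14 26
f 21 26 10
f 25 26 21
f 9 21 30
f 21 10 31
f 30 31 16
f 21 31 30
f 9 30 42
f 30 16 45
f 42 45 19
f 30 45 42
f 9 42 46
f 42 19 50
f 46 50 20
f 42 50 46
f 10 26 37
f 26 14 40
f 37 40 18
f 26 40 37
f 14 49 27
f 49 20 48
f 27 48 13
f 49 48 27
f 20 50 47
f 50 19 43
f 47 43 11
f 50 43 47
f 19 45 44
f 45 16 32
f 44 32 15
f 45 32 44
f 16 31 36
f 31 10 33
f 36 33 17
f 31 33 36
f 12 38 24
f 38 18 39
f 24 39 13
f 38 39 24
f 12 24 22
f 24 13 23
f 22 23 11
f 24 23 22
f 12 22 29
f 22 11 28
f 29 28 15
f 22 28 29
f 12 29 34
f 29 15 35
f 34 35 17
f 29 35 34
f 12 34 38
f 34 17 41
f 38 41 18
f 34 41 38
f 13 39 27
f 39 18 40
f 27 40 14
f 39 40 27
f 11 23 47
f 23 13 48
f 47 48 20
f 23 48 47
f 15 28 44
f 28 11 43
f 44 43 19
f 28 43 44
f 17 35 36
f 35 15 32
f 36 32 16
f 35 32 36
f 18 41 37
f 41 17 33
f 37 33 10
f 41 33 37
f 52 54 51
f 55 52 51
f 51 54 53
f 53 55 51
f 52 58 54
f 56 52 55
f 56 58 52
f 54 58 53
f 57 55 53
f 53 58 57
f 57 56 55
f 58 56 57
f 60 59 62
f 60 62 61
f 62 59 63
f 62 63 61
f 63 59 64
f 63 64 61
f 64 59 65
f 64 65 61
f 65 59 66
f 65 66 61
f 66 59 67
f 66 67 61
f 67 59 68
f 67 68 61
f 68 59 60
f 68 60 61



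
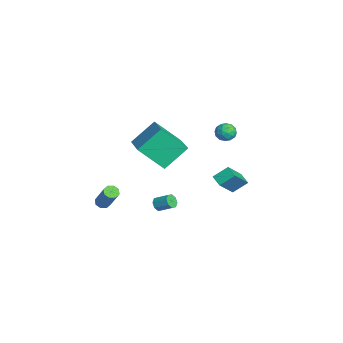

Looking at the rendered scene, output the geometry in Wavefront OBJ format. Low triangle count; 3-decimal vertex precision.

v -1.973 3.729 1.243
v -1.555 3.416 1.701
v -2.465 2.744 1.019
v -2.047 2.431 1.477
v -2.537 2.87 1.698
v -2.233 3.479 1.836
v -1.787 2.681 0.884
v -1.483 3.29 1.022
v -1.44 2.768 1.479
v -1.904 2.885 1.982
v -2.116 3.275 0.738
v -2.58 3.392 1.241
v -1.721 3.659 1.492
v -2.299 2.501 1.228
v -2.587 2.759 1.358
v -2.342 2.576 1.627
v -2.119 3.696 1.571
v -1.874 3.512 1.84
v -2.451 3.191 1.838
v -2.146 2.648 0.88
v -1.901 2.464 1.149
v -1.678 3.584 1.093
v -1.433 3.401 1.362
v -1.569 2.969 0.882
v -1.408 3.094 1.63
v -1.697 2.516 1.498
v -1.544 2.663 1.15
v -1.365 3.02 1.231
v -1.681 3.163 1.926
v -1.969 2.584 1.794
v -2.257 2.842 1.924
v -2.079 3.2 2.005
v -1.613 2.782 1.795
v -2.051 3.576 0.926
v -2.339 2.997 0.794
v -1.941 2.96 0.715
v -1.763 3.318 0.796
v -2.323 3.644 1.222
v -2.612 3.066 1.09
v -2.655 3.14 1.489
v -2.476 3.497 1.57
v -2.407 3.378 0.925
v -0.66 3.272 -3.012
v -1.37 3.005 -2.701
v -0.699 4.187 -2.317
v -1.409 3.92 -2.005
v 0.309 2.28 -1.655
v -0.401 2.013 -1.343
v 0.27 3.195 -0.959
v -0.44 2.928 -0.648
v 1.045 -1.443 1.343
v 0.624 -2.887 2.794
v 0.632 -0.048 2.612
v 0.211 -1.492 4.063
v 3.109 -1.408 1.977
v 2.688 -2.852 3.428
v 2.696 -0.013 3.246
v 2.275 -1.457 4.697
v -3.11 -4.088 -4.654
v -2.716 -4.29 -4.885
v -1.555 -3.914 -3.238
v -1.95 -3.712 -3.006
v -2.747 -3.914 -4.95
v -1.586 -3.538 -3.302
v -2.991 -3.64 -4.84
v -1.83 -3.264 -3.193
v -3.305 -3.629 -4.622
v -2.144 -3.252 -2.974
v -3.505 -3.886 -4.422
v -2.344 -3.51 -2.775
v -3.474 -4.262 -4.358
v -2.313 -3.886 -2.71
v -3.23 -4.536 -4.467
v -2.069 -4.16 -2.82
v -2.916 -4.548 -4.686
v -1.755 -4.171 -3.038
v -0.765 -1.151 -3.611
v -0.606 -0.946 -4.05
v -0.117 -0.205 -3.528
v -0.275 -0.409 -3.089
v -0.949 -0.801 -3.934
v -0.46 -0.06 -3.411
v -1.184 -0.862 -3.628
v -0.695 -0.121 -3.106
v -1.174 -1.091 -3.312
v -0.684 -0.35 -2.79
v -0.923 -1.355 -3.172
v -0.434 -0.614 -2.65
v -0.58 -1.5 -3.289
v -0.091 -0.759 -2.766
v -0.345 -1.439 -3.594
v 0.144 -0.698 -3.072
v -0.356 -1.21 -3.91
v 0.134 -0.469 -3.388
f 1 38 17
f 38 12 41
f 17 41 6
f 38 41 17
f 1 17 13
f 17 6 18
f 13 18 2
f 17 18 13
f 1 13 22
f 13 2 23
f 22 23 8
f 13 23 22
f 1 22 34
f 22 8 37
f 34 37 11
f 22 37 34
f 1 34 38
f 34 11 42
f 38 42 12
f 34 42 38
f 2 18 29
f 18 6 32
f 29 32 10
f 18 32 29
f 6 41 19
f 41 12 40
f 19 40 5
f 41 40 19
f 12 42 39
f 42 11 35
f 39 35 3
f 42 35 39
f 11 37 36
f 37 8 24
f 36 24 7
f 37 24 36
f 8 23 28
f 23 2 25
f 28 25 9
f 23 25 28
f 4 30 16
f 30 10 31
f 16 31 5
f 30 31 16
f 4 16 14
f 16 5 15
f 14 15 3
f 16 15 14
f 4 14 21
f 14 3 20
f 21 20 7
f 14 20 21
f 4 21 26
f 21 7 27
f 26 27 9
f 21 27 26
f 4 26 30
f 26 9 33
f 30 33 10
f 26 33 30
f 5 31 19
f 31 10 32
f 19 32 6
f 31 32 19
f 3 15 39
f 15 5 40
f 39 40 12
f 15 40 39
f 7 20 36
f 20 3 35
f 36 35 11
f 20 35 36
f 9 27 28
f 27 7 24
f 28 24 8
f 27 24 28
f 10 33 29
f 33 9 25
f 29 25 2
f 33 25 29
f 44 46 43
f 47 44 43
f 43 46 45
f 45 47 43
f 44 50 46
f 48 44 47
f 48 50 44
f 46 50 45
f 49 47 45
f 45 50 49
f 49 48 47
f 50 48 49
f 52 54 51
f 55 52 51
f 51 54 53
f 53 55 51
f 52 58 54
f 56 52 55
f 56 58 52
f 54 58 53
f 57 55 53
f 53 58 57
f 57 56 55
f 58 56 57
f 60 59 63
f 60 63 61
f 61 63 64
f 61 64 62
f 63 59 65
f 63 65 64
f 64 65 66
f 64 66 62
f 65 59 67
f 65 67 66
f 66 67 68
f 66 68 62
f 67 59 69
f 67 69 68
f 68 69 70
f 68 70 62
f 69 59 71
f 69 71 70
f 70 71 72
f 70 72 62
f 71 59 73
f 71 73 72
f 72 73 74
f 72 74 62
f 73 59 75
f 73 75 74
f 74 75 76
f 74 76 62
f 75 59 60
f 75 60 76
f 76 60 61
f 76 61 62
f 78 77 81
f 78 81 79
f 79 81 82
f 79 82 80
f 81 77 83
f 81 83 82
f 82 83 84
f 82 84 80
f 83 77 85
f 83 85 84
f 84 85 86
f 84 86 80
f 85 77 87
f 85 87 86
f 86 87 88
f 86 88 80
f 87 77 89
f 87 89 88
f 88 89 90
f 88 90 80
f 89 77 91
f 89 91 90
f 90 91 92
f 90 92 80
f 91 77 93
f 91 93 92
f 92 93 94
f 92 94 80
f 93 77 78
f 93 78 94
f 94 78 79
f 94 79 80



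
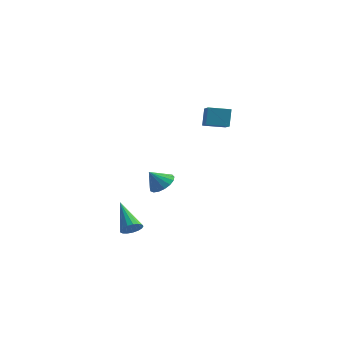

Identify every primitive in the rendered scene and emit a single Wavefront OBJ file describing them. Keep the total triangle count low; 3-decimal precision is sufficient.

v -0.199 -3.59 -3.515
v 0.238 -3.151 -3.403
v -1.481 -2.63 -2.285
v 0.088 -3.044 -3.642
v -0.127 -3.063 -3.852
v -0.359 -3.202 -3.985
v -0.555 -3.431 -4.01
v -0.669 -3.695 -3.922
v -0.675 -3.936 -3.741
v -0.572 -4.098 -3.508
v -0.384 -4.143 -3.277
v -0.154 -4.062 -3.1
v 0.066 -3.873 -3.019
v 0.226 -3.619 -3.051
v 0.288 -3.358 -3.19
v -0.082 -0.71 -1.335
v 0.441 -1.315 -1.381
v -0.578 -1.21 -0.425
v 0.612 -1.063 -1.149
v 0.625 -0.73 -0.959
v 0.476 -0.393 -0.856
v 0.199 -0.129 -0.862
v -0.142 0.002 -0.976
v -0.47 -0.03 -1.173
v -0.708 -0.218 -1.406
v -0.803 -0.519 -1.623
v -0.732 -0.863 -1.774
v -0.513 -1.173 -1.824
v -0.195 -1.377 -1.762
v 0.15 -1.428 -1.602
v -0.039 3.497 1.424
v -0.186 3.974 2.493
v 1.003 4.186 1.259
v 0.857 4.663 2.329
v 0.843 2.317 2.071
v 0.697 2.794 3.141
v 1.886 3.006 1.907
v 1.739 3.483 2.976
f 2 1 4
f 2 4 3
f 4 1 5
f 4 5 3
f 5 1 6
f 5 6 3
f 6 1 7
f 6 7 3
f 7 1 8
f 7 8 3
f 8 1 9
f 8 9 3
f 9 1 10
f 9 10 3
f 10 1 11
f 10 11 3
f 11 1 12
f 11 12 3
f 12 1 13
f 12 13 3
f 13 1 14
f 13 14 3
f 14 1 15
f 14 15 3
f 15 1 2
f 15 2 3
f 17 16 19
f 17 19 18
f 19 16 20
f 19 20 18
f 20 16 21
f 20 21 18
f 21 16 22
f 21 22 18
f 22 16 23
f 22 23 18
f 23 16 24
f 23 24 18
f 24 16 25
f 24 25 18
f 25 16 26
f 25 26 18
f 26 16 27
f 26 27 18
f 27 16 28
f 27 28 18
f 28 16 29
f 28 29 18
f 29 16 30
f 29 30 18
f 30 16 17
f 30 17 18
f 32 34 31
f 35 32 31
f 31 34 33
f 33 35 31
f 32 38 34
f 36 32 35
f 36 38 32
f 34 38 33
f 37 35 33
f 33 38 37
f 37 36 35
f 38 36 37



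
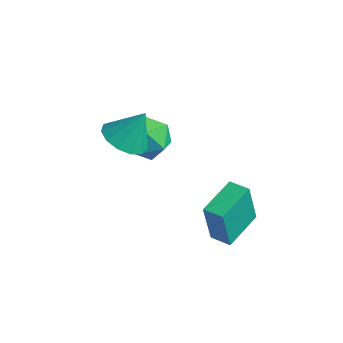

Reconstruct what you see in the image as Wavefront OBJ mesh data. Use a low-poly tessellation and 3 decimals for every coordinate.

v 1.394 2.541 -1.175
v 1.248 2.237 0.797
v 1.19 4.31 -0.918
v 1.044 4.007 1.054
v 2.296 2.633 -1.094
v 2.15 2.33 0.878
v 2.092 4.403 -0.837
v 1.946 4.099 1.135
v -2.935 2.391 2.352
v -1.941 2.31 2.058
v -2.465 3.089 3.748
v -2.129 2.829 1.862
v -2.574 3.209 1.821
v -3.133 3.329 1.949
v -3.629 3.151 2.205
v -3.905 2.732 2.508
v -3.873 2.205 2.761
v -3.543 1.736 2.884
v -3.02 1.476 2.838
v -2.47 1.506 2.638
v -2.068 1.817 2.347
v -3.463 4.812 1.312
v -2.475 4.567 0.786
v -3.705 3.013 1.694
v -2.717 2.768 1.168
v -2.711 3.343 2.159
v -2.561 4.455 1.923
v -3.619 3.125 0.557
v -3.469 4.237 0.321
v -2.571 3.524 0.319
v -2.01 3.659 1.31
v -4.17 3.921 1.17
v -3.609 4.056 2.161
f 2 4 1
f 5 2 1
f 1 4 3
f 3 5 1
f 2 8 4
f 6 2 5
f 6 8 2
f 4 8 3
f 7 5 3
f 3 8 7
f 7 6 5
f 8 6 7
f 10 9 12
f 10 12 11
f 12 9 13
f 12 13 11
f 13 9 14
f 13 14 11
f 14 9 15
f 14 15 11
f 15 9 16
f 15 16 11
f 16 9 17
f 16 17 11
f 17 9 18
f 17 18 11
f 18 9 19
f 18 19 11
f 19 9 20
f 19 20 11
f 20 9 21
f 20 21 11
f 21 9 10
f 21 10 11
f 22 33 27
f 22 27 23
f 22 23 29
f 22 29 32
f 22 32 33
f 23 27 31
f 27 33 26
f 33 32 24
f 32 29 28
f 29 23 30
f 25 31 26
f 25 26 24
f 25 24 28
f 25 28 30
f 25 30 31
f 26 31 27
f 24 26 33
f 28 24 32
f 30 28 29
f 31 30 23



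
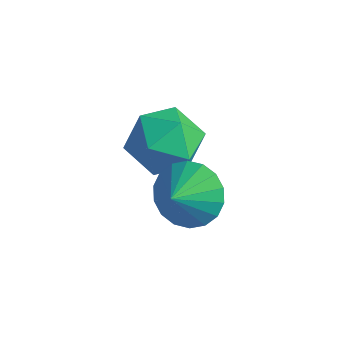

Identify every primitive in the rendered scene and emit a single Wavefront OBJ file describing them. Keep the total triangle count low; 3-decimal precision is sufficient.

v 0.726 0.449 1.318
v 1.72 -0.133 0.984
v 0.48 -0.807 2.776
v 1.474 -1.389 2.442
v 1.553 -0.288 2.91
v 1.705 0.488 2.009
v 0.495 -1.428 1.751
v 0.647 -0.652 0.85
v 1.577 -1.293 1.252
v 2.23 -0.589 1.968
v -0.03 -0.351 1.792
v 0.623 0.353 2.508
v 3.443 -1.727 2.167
v 3.95 -2.144 1.373
v 3.697 -2.573 2.773
v 4.275 -1.897 1.583
v 4.434 -1.616 1.908
v 4.397 -1.357 2.285
v 4.172 -1.172 2.638
v 3.802 -1.096 2.898
v 3.361 -1.146 3.014
v 2.936 -1.311 2.961
v 2.612 -1.558 2.752
v 2.453 -1.839 2.426
v 2.489 -2.097 2.05
v 2.715 -2.283 1.696
v 3.085 -2.358 1.436
v 3.526 -2.309 1.321
f 1 12 6
f 1 6 2
f 1 2 8
f 1 8 11
f 1 11 12
f 2 6 10
f 6 12 5
f 12 11 3
f 11 8 7
f 8 2 9
f 4 10 5
f 4 5 3
f 4 3 7
f 4 7 9
f 4 9 10
f 5 10 6
f 3 5 12
f 7 3 11
f 9 7 8
f 10 9 2
f 14 13 16
f 14 16 15
f 16 13 17
f 16 17 15
f 17 13 18
f 17 18 15
f 18 13 19
f 18 19 15
f 19 13 20
f 19 20 15
f 20 13 21
f 20 21 15
f 21 13 22
f 21 22 15
f 22 13 23
f 22 23 15
f 23 13 24
f 23 24 15
f 24 13 25
f 24 25 15
f 25 13 26
f 25 26 15
f 26 13 27
f 26 27 15
f 27 13 28
f 27 28 15
f 28 13 14
f 28 14 15



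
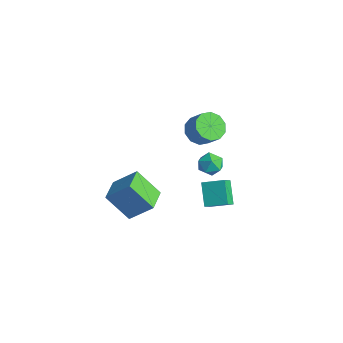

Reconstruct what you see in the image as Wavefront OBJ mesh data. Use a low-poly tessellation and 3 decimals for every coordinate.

v -1.636 -4.085 0.055
v -0.695 -3.071 1.299
v -0.51 -3.255 -1.471
v 0.431 -2.242 -0.227
v -0.551 -5.278 0.207
v 0.39 -4.265 1.451
v 0.575 -4.449 -1.319
v 1.516 -3.435 -0.075
v 1.129 1.01 1.993
v 1.844 0.99 1.549
v 1.316 -0.29 2.351
v 2.031 -0.31 1.907
v 1.985 0.149 2.61
v 1.869 0.953 2.389
v 1.291 -0.253 1.511
v 1.175 0.551 1.29
v 1.943 0.21 1.251
v 2.372 0.459 1.931
v 0.788 0.241 1.969
v 1.217 0.49 2.649
v 2.119 -0.407 -1.161
v 1.042 0.117 -0.086
v 1.751 0.27 -1.86
v 0.673 0.793 -0.784
v 3.027 0.547 -0.716
v 1.949 1.07 0.36
v 2.658 1.223 -1.414
v 1.581 1.747 -0.339
v -3.458 3.095 -0.316
v -2.959 3.802 -0.875
v -2.043 3.971 0.156
v -2.542 3.265 0.716
v -3.403 4.101 -0.53
v -2.487 4.271 0.501
v -3.867 4.016 -0.104
v -2.951 4.186 0.928
v -4.176 3.579 0.242
v -3.26 3.749 1.274
v -4.21 2.958 0.375
v -3.294 3.128 1.406
v -3.957 2.389 0.244
v -3.041 2.558 1.275
v -3.513 2.089 -0.101
v -2.597 2.259 0.93
v -3.049 2.174 -0.528
v -2.133 2.344 0.504
v -2.74 2.611 -0.874
v -1.824 2.781 0.158
v -2.706 3.232 -1.006
v -1.79 3.402 0.025
f 2 4 1
f 5 2 1
f 1 4 3
f 3 5 1
f 2 8 4
f 6 2 5
f 6 8 2
f 4 8 3
f 7 5 3
f 3 8 7
f 7 6 5
f 8 6 7
f 9 20 14
f 9 14 10
f 9 10 16
f 9 16 19
f 9 19 20
f 10 14 18
f 14 20 13
f 20 19 11
f 19 16 15
f 16 10 17
f 12 18 13
f 12 13 11
f 12 11 15
f 12 15 17
f 12 17 18
f 13 18 14
f 11 13 20
f 15 11 19
f 17 15 16
f 18 17 10
f 22 24 21
f 25 22 21
f 21 24 23
f 23 25 21
f 22 28 24
f 26 22 25
f 26 28 22
f 24 28 23
f 27 25 23
f 23 28 27
f 27 26 25
f 28 26 27
f 30 29 33
f 30 33 31
f 31 33 34
f 31 34 32
f 33 29 35
f 33 35 34
f 34 35 36
f 34 36 32
f 35 29 37
f 35 37 36
f 36 37 38
f 36 38 32
f 37 29 39
f 37 39 38
f 38 39 40
f 38 40 32
f 39 29 41
f 39 41 40
f 40 41 42
f 40 42 32
f 41 29 43
f 41 43 42
f 42 43 44
f 42 44 32
f 43 29 45
f 43 45 44
f 44 45 46
f 44 46 32
f 45 29 47
f 45 47 46
f 46 47 48
f 46 48 32
f 47 29 49
f 47 49 48
f 48 49 50
f 48 50 32
f 49 29 30
f 49 30 50
f 50 30 31
f 50 31 32



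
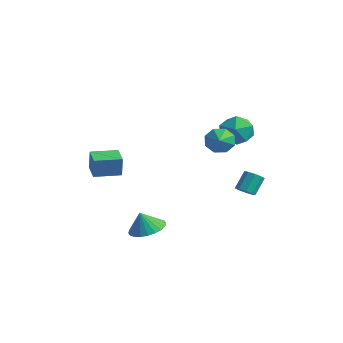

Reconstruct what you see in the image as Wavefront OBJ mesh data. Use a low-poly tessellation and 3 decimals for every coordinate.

v -4.296 -4.338 1.674
v -4.175 -4.363 2.948
v -3.549 -2.935 1.631
v -3.427 -2.96 2.905
v -3.173 -4.94 1.555
v -3.051 -4.965 2.829
v -2.425 -3.537 1.512
v -2.304 -3.562 2.786
v -0.227 -3.6 -1.727
v 0.676 -3.102 -1.408
v -0.473 -3.92 -0.533
v 0.396 -2.789 -1.382
v 0.021 -2.599 -1.408
v -0.392 -2.561 -1.483
v -0.78 -2.682 -1.595
v -1.084 -2.943 -1.727
v -1.257 -3.303 -1.859
v -1.273 -3.709 -1.971
v -1.131 -4.099 -2.046
v -0.85 -4.412 -2.072
v -0.475 -4.602 -2.046
v -0.062 -4.639 -1.971
v 0.326 -4.519 -1.859
v 0.629 -4.258 -1.726
v 0.803 -3.897 -1.594
v 0.819 -3.491 -1.482
v 0.237 1.257 3.652
v 0.743 1.29 2.921
v 1.003 0.523 4.148
v 0.909 1.77 3.374
v 0.682 1.949 3.991
v 0.194 1.723 4.409
v -0.268 1.223 4.384
v -0.434 0.743 3.93
v -0.207 0.564 3.314
v 0.281 0.79 2.895
v -0.852 3.626 3.292
v 0.294 3.778 3.329
v -0.674 2.042 4.271
v 0.472 2.194 4.308
v -0.225 2.903 4.899
v -0.335 3.882 4.294
v -0.045 1.938 3.306
v -0.155 2.917 2.701
v 0.793 2.735 3.337
v 0.682 3.331 4.322
v -1.062 2.489 3.278
v -1.173 3.085 4.263
v 0.421 3.038 -0.862
v 0.944 3.339 -1.042
v 0.822 4.163 -0.017
v 0.299 3.862 0.162
v 0.6 3.52 -1.228
v 0.478 4.343 -0.203
v 0.172 3.474 -1.242
v 0.049 4.298 -0.218
v -0.14 3.225 -1.079
v -0.262 4.049 -0.055
v -0.189 2.889 -0.815
v -0.311 3.712 0.21
v 0.047 2.622 -0.572
v -0.075 3.445 0.452
v 0.459 2.55 -0.466
v 0.337 3.374 0.559
v 0.852 2.707 -0.545
v 0.73 3.53 0.48
v 1.044 3.019 -0.772
v 0.922 3.842 0.252
f 2 4 1
f 5 2 1
f 1 4 3
f 3 5 1
f 2 8 4
f 6 2 5
f 6 8 2
f 4 8 3
f 7 5 3
f 3 8 7
f 7 6 5
f 8 6 7
f 10 9 12
f 10 12 11
f 12 9 13
f 12 13 11
f 13 9 14
f 13 14 11
f 14 9 15
f 14 15 11
f 15 9 16
f 15 16 11
f 16 9 17
f 16 17 11
f 17 9 18
f 17 18 11
f 18 9 19
f 18 19 11
f 19 9 20
f 19 20 11
f 20 9 21
f 20 21 11
f 21 9 22
f 21 22 11
f 22 9 23
f 22 23 11
f 23 9 24
f 23 24 11
f 24 9 25
f 24 25 11
f 25 9 26
f 25 26 11
f 26 9 10
f 26 10 11
f 28 27 30
f 28 30 29
f 30 27 31
f 30 31 29
f 31 27 32
f 31 32 29
f 32 27 33
f 32 33 29
f 33 27 34
f 33 34 29
f 34 27 35
f 34 35 29
f 35 27 36
f 35 36 29
f 36 27 28
f 36 28 29
f 37 48 42
f 37 42 38
f 37 38 44
f 37 44 47
f 37 47 48
f 38 42 46
f 42 48 41
f 48 47 39
f 47 44 43
f 44 38 45
f 40 46 41
f 40 41 39
f 40 39 43
f 40 43 45
f 40 45 46
f 41 46 42
f 39 41 48
f 43 39 47
f 45 43 44
f 46 45 38
f 50 49 53
f 50 53 51
f 51 53 54
f 51 54 52
f 53 49 55
f 53 55 54
f 54 55 56
f 54 56 52
f 55 49 57
f 55 57 56
f 56 57 58
f 56 58 52
f 57 49 59
f 57 59 58
f 58 59 60
f 58 60 52
f 59 49 61
f 59 61 60
f 60 61 62
f 60 62 52
f 61 49 63
f 61 63 62
f 62 63 64
f 62 64 52
f 63 49 65
f 63 65 64
f 64 65 66
f 64 66 52
f 65 49 67
f 65 67 66
f 66 67 68
f 66 68 52
f 67 49 50
f 67 50 68
f 68 50 51
f 68 51 52



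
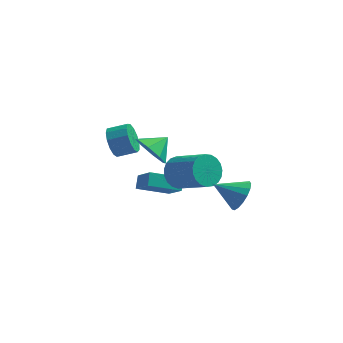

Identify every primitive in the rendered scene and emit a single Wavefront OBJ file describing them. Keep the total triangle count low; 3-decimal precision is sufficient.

v -0.548 -0.772 -2.462
v -0.563 -0.149 -1.899
v -1.408 0.267 -3.638
v -1.423 0.891 -3.075
v 1.083 -0.151 -3.105
v 1.068 0.473 -2.542
v 0.223 0.889 -4.281
v 0.208 1.512 -3.718
v 4.646 -3.303 -0.484
v 5.084 -3.109 0.337
v 3.274 -3.457 0.284
v 4.953 -2.702 0.184
v 4.751 -2.431 -0.121
v 4.526 -2.361 -0.51
v 4.328 -2.507 -0.893
v 4.203 -2.835 -1.182
v 4.18 -3.27 -1.311
v 4.263 -3.713 -1.251
v 4.434 -4.062 -1.015
v 4.654 -4.237 -0.657
v 4.872 -4.198 -0.26
v 5.038 -3.955 0.086
v 5.114 -3.562 0.301
v -3.002 1.994 -1.48
v -2.653 1.449 -2.175
v -1.589 1.621 -1.775
v -1.938 2.166 -1.08
v -2.662 1.949 -2.366
v -1.598 2.121 -1.966
v -2.779 2.464 -2.275
v -1.715 2.635 -1.875
v -2.967 2.829 -1.932
v -1.902 3.001 -1.532
v -3.166 2.929 -1.445
v -2.102 3.101 -1.045
v -3.313 2.733 -0.97
v -2.249 2.904 -0.57
v -3.362 2.302 -0.656
v -2.297 2.473 -0.256
v -3.296 1.773 -0.604
v -2.231 1.945 -0.204
v -3.137 1.315 -0.83
v -2.073 1.486 -0.43
v -2.935 1.072 -1.262
v -1.871 1.244 -0.862
v -2.755 1.122 -1.764
v -1.69 1.294 -1.364
v -0.054 -2.404 1.494
v 0.528 -2.239 0.6
v 0.674 -1.656 2.106
v -0.092 -1.699 0.677
v -0.691 -1.572 1.233
v -0.916 -1.932 1.942
v -0.636 -2.569 2.389
v -0.015 -3.109 2.311
v 0.583 -3.237 1.755
v 0.808 -2.876 1.046
v 0.937 -0.164 -1.672
v 1.588 0.185 -2.347
v 3.233 -0.746 -1.242
v 2.583 -1.096 -0.568
v 1.577 0.495 -2.069
v 3.222 -0.437 -0.964
v 1.455 0.69 -1.723
v 3.1 -0.242 -0.618
v 1.244 0.738 -1.368
v 2.889 -0.194 -0.263
v 0.979 0.63 -1.065
v 2.625 -0.302 0.039
v 0.708 0.384 -0.868
v 2.353 -0.548 0.237
v 0.476 0.044 -0.81
v 2.122 -0.888 0.295
v 0.324 -0.332 -0.901
v 1.969 -1.264 0.204
v 0.278 -0.679 -1.125
v 1.923 -1.611 -0.02
v 0.346 -0.937 -1.444
v 1.991 -1.869 -0.339
v 0.516 -1.062 -1.802
v 2.162 -1.994 -0.698
v 0.759 -1.031 -2.138
v 2.405 -1.963 -1.034
v 1.033 -0.85 -2.394
v 2.679 -1.782 -1.289
v 1.29 -0.551 -2.524
v 2.936 -1.482 -1.42
v 1.487 -0.184 -2.508
v 3.132 -1.116 -1.403
f 2 4 1
f 5 2 1
f 1 4 3
f 3 5 1
f 2 8 4
f 6 2 5
f 6 8 2
f 4 8 3
f 7 5 3
f 3 8 7
f 7 6 5
f 8 6 7
f 10 9 12
f 10 12 11
f 12 9 13
f 12 13 11
f 13 9 14
f 13 14 11
f 14 9 15
f 14 15 11
f 15 9 16
f 15 16 11
f 16 9 17
f 16 17 11
f 17 9 18
f 17 18 11
f 18 9 19
f 18 19 11
f 19 9 20
f 19 20 11
f 20 9 21
f 20 21 11
f 21 9 22
f 21 22 11
f 22 9 23
f 22 23 11
f 23 9 10
f 23 10 11
f 25 24 28
f 25 28 26
f 26 28 29
f 26 29 27
f 28 24 30
f 28 30 29
f 29 30 31
f 29 31 27
f 30 24 32
f 30 32 31
f 31 32 33
f 31 33 27
f 32 24 34
f 32 34 33
f 33 34 35
f 33 35 27
f 34 24 36
f 34 36 35
f 35 36 37
f 35 37 27
f 36 24 38
f 36 38 37
f 37 38 39
f 37 39 27
f 38 24 40
f 38 40 39
f 39 40 41
f 39 41 27
f 40 24 42
f 40 42 41
f 41 42 43
f 41 43 27
f 42 24 44
f 42 44 43
f 43 44 45
f 43 45 27
f 44 24 46
f 44 46 45
f 45 46 47
f 45 47 27
f 46 24 25
f 46 25 47
f 47 25 26
f 47 26 27
f 49 48 51
f 49 51 50
f 51 48 52
f 51 52 50
f 52 48 53
f 52 53 50
f 53 48 54
f 53 54 50
f 54 48 55
f 54 55 50
f 55 48 56
f 55 56 50
f 56 48 57
f 56 57 50
f 57 48 49
f 57 49 50
f 59 58 62
f 59 62 60
f 60 62 63
f 60 63 61
f 62 58 64
f 62 64 63
f 63 64 65
f 63 65 61
f 64 58 66
f 64 66 65
f 65 66 67
f 65 67 61
f 66 58 68
f 66 68 67
f 67 68 69
f 67 69 61
f 68 58 70
f 68 70 69
f 69 70 71
f 69 71 61
f 70 58 72
f 70 72 71
f 71 72 73
f 71 73 61
f 72 58 74
f 72 74 73
f 73 74 75
f 73 75 61
f 74 58 76
f 74 76 75
f 75 76 77
f 75 77 61
f 76 58 78
f 76 78 77
f 77 78 79
f 77 79 61
f 78 58 80
f 78 80 79
f 79 80 81
f 79 81 61
f 80 58 82
f 80 82 81
f 81 82 83
f 81 83 61
f 82 58 84
f 82 84 83
f 83 84 85
f 83 85 61
f 84 58 86
f 84 86 85
f 85 86 87
f 85 87 61
f 86 58 88
f 86 88 87
f 87 88 89
f 87 89 61
f 88 58 59
f 88 59 89
f 89 59 60
f 89 60 61



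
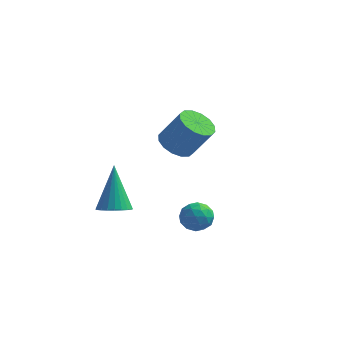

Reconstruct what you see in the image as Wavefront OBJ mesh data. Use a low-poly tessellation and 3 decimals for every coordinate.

v -0.394 -2.328 1.191
v 0.059 -2.738 1.491
v -0.726 -1.412 2.949
v 0.214 -2.537 1.415
v 0.276 -2.303 1.305
v 0.237 -2.074 1.178
v 0.101 -1.883 1.053
v -0.11 -1.76 0.949
v -0.364 -1.724 0.882
v -0.622 -1.779 0.862
v -0.846 -1.919 0.892
v -1.001 -2.12 0.968
v -1.064 -2.353 1.078
v -1.024 -2.583 1.205
v -0.889 -2.774 1.33
v -0.678 -2.897 1.434
v -0.424 -2.933 1.501
v -0.165 -2.877 1.521
v 2.6 -2.252 1.043
v 2.865 -1.855 1.517
v 2.795 -3.125 1.663
v 3.06 -2.728 2.137
v 2.4 -2.706 2.012
v 2.279 -2.166 1.628
v 3.381 -2.814 1.552
v 3.26 -2.274 1.168
v 3.348 -2.203 1.832
v 2.742 -2.136 2.116
v 2.918 -2.844 1.064
v 2.312 -2.777 1.348
v 2.715 -1.977 1.225
v 2.945 -3.003 1.955
v 2.556 -2.99 1.881
v 2.713 -2.757 2.16
v 2.371 -2.16 1.291
v 2.527 -1.927 1.569
v 2.253 -2.427 1.86
v 3.133 -3.053 1.611
v 3.289 -2.82 1.889
v 2.947 -2.223 1.02
v 3.104 -1.99 1.299
v 3.407 -2.553 1.32
v 3.155 -1.948 1.689
v 3.27 -2.461 2.054
v 3.458 -2.511 1.71
v 3.388 -2.194 1.484
v 2.799 -1.909 1.856
v 2.914 -2.422 2.221
v 2.525 -2.409 2.147
v 2.455 -2.092 1.922
v 3.083 -2.113 2.041
v 2.746 -2.558 0.959
v 2.861 -3.071 1.324
v 3.205 -2.888 1.258
v 3.135 -2.571 1.033
v 2.39 -2.519 1.126
v 2.505 -3.032 1.491
v 2.272 -2.786 1.696
v 2.202 -2.469 1.47
v 2.577 -2.867 1.139
v 0.413 2.253 2.232
v 0.844 1.616 1.978
v 1.699 1.67 3.294
v 1.267 2.307 3.548
v 1.049 1.952 1.831
v 1.903 2.006 3.147
v 1.083 2.368 1.792
v 1.938 2.422 3.108
v 0.938 2.753 1.871
v 1.792 2.807 3.187
v 0.652 3.004 2.046
v 1.506 3.058 3.362
v 0.301 3.054 2.271
v 1.156 3.108 3.587
v -0.019 2.89 2.486
v 0.836 2.944 3.802
v -0.223 2.554 2.633
v 0.631 2.608 3.949
v -0.258 2.138 2.672
v 0.597 2.192 3.988
v -0.112 1.753 2.593
v 0.742 1.807 3.909
v 0.174 1.502 2.418
v 1.028 1.556 3.734
v 0.524 1.452 2.193
v 1.379 1.506 3.509
f 2 1 4
f 2 4 3
f 4 1 5
f 4 5 3
f 5 1 6
f 5 6 3
f 6 1 7
f 6 7 3
f 7 1 8
f 7 8 3
f 8 1 9
f 8 9 3
f 9 1 10
f 9 10 3
f 10 1 11
f 10 11 3
f 11 1 12
f 11 12 3
f 12 1 13
f 12 13 3
f 13 1 14
f 13 14 3
f 14 1 15
f 14 15 3
f 15 1 16
f 15 16 3
f 16 1 17
f 16 17 3
f 17 1 18
f 17 18 3
f 18 1 2
f 18 2 3
f 19 56 35
f 56 30 59
f 35 59 24
f 56 59 35
f 19 35 31
f 35 24 36
f 31 36 20
f 35 36 31
f 19 31 40
f 31 20 41
f 40 41 26
f 31 41 40
f 19 40 52
f 40 26 55
f 52 55 29
f 40 55 52
f 19 52 56
f 52 29 60
f 56 60 30
f 52 60 56
f 20 36 47
f 36 24 50
f 47 50 28
f 36 50 47
f 24 59 37
f 59 30 58
f 37 58 23
f 59 58 37
f 30 60 57
f 60 29 53
f 57 53 21
f 60 53 57
f 29 55 54
f 55 26 42
f 54 42 25
f 55 42 54
f 26 41 46
f 41 20 43
f 46 43 27
f 41 43 46
f 22 48 34
f 48 28 49
f 34 49 23
f 48 49 34
f 22 34 32
f 34 23 33
f 32 33 21
f 34 33 32
f 22 32 39
f 32 21 38
f 39 38 25
f 32 38 39
f 22 39 44
f 39 25 45
f 44 45 27
f 39 45 44
f 22 44 48
f 44 27 51
f 48 51 28
f 44 51 48
f 23 49 37
f 49 28 50
f 37 50 24
f 49 50 37
f 21 33 57
f 33 23 58
f 57 58 30
f 33 58 57
f 25 38 54
f 38 21 53
f 54 53 29
f 38 53 54
f 27 45 46
f 45 25 42
f 46 42 26
f 45 42 46
f 28 51 47
f 51 27 43
f 47 43 20
f 51 43 47
f 62 61 65
f 62 65 63
f 63 65 66
f 63 66 64
f 65 61 67
f 65 67 66
f 66 67 68
f 66 68 64
f 67 61 69
f 67 69 68
f 68 69 70
f 68 70 64
f 69 61 71
f 69 71 70
f 70 71 72
f 70 72 64
f 71 61 73
f 71 73 72
f 72 73 74
f 72 74 64
f 73 61 75
f 73 75 74
f 74 75 76
f 74 76 64
f 75 61 77
f 75 77 76
f 76 77 78
f 76 78 64
f 77 61 79
f 77 79 78
f 78 79 80
f 78 80 64
f 79 61 81
f 79 81 80
f 80 81 82
f 80 82 64
f 81 61 83
f 81 83 82
f 82 83 84
f 82 84 64
f 83 61 85
f 83 85 84
f 84 85 86
f 84 86 64
f 85 61 62
f 85 62 86
f 86 62 63
f 86 63 64



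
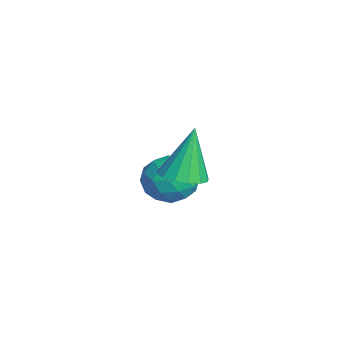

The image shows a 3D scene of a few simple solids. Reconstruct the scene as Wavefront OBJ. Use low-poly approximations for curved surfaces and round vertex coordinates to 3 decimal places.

v -4.331 3.221 -0.394
v -3.835 3.408 0.415
v -3.585 1.852 -0.535
v -3.089 2.039 0.274
v -4.038 1.859 0.319
v -4.499 2.705 0.406
v -2.921 2.555 -0.526
v -3.382 3.401 -0.439
v -2.964 2.997 0.333
v -3.654 2.566 0.856
v -3.766 2.694 -0.976
v -4.456 2.263 -0.453
v -4.149 3.434 0.023
v -3.271 1.826 -0.143
v -3.829 1.719 -0.116
v -3.538 1.83 0.359
v -4.539 3.021 0.018
v -4.248 3.131 0.493
v -4.367 2.22 0.437
v -3.172 2.129 -0.613
v -2.881 2.239 -0.138
v -3.882 3.43 -0.479
v -3.591 3.541 -0.004
v -3.053 3.04 -0.557
v -3.345 3.303 0.45
v -2.906 2.498 0.368
v -2.807 2.802 -0.103
v -3.078 3.299 -0.052
v -3.751 3.05 0.758
v -3.312 2.245 0.675
v -3.87 2.139 0.701
v -4.141 2.636 0.753
v -3.238 2.808 0.71
v -4.108 3.015 -0.795
v -3.669 2.21 -0.878
v -3.279 2.624 -0.873
v -3.55 3.121 -0.821
v -4.514 2.762 -0.488
v -4.075 1.957 -0.57
v -4.342 1.961 -0.068
v -4.613 2.458 -0.017
v -4.182 2.452 -0.83
v -0.376 2.61 2.068
v 0.258 3.044 2.109
v -0.764 3.01 3.832
v -0.029 3.293 1.989
v -0.41 3.358 1.89
v -0.782 3.223 1.839
v -1.044 2.923 1.85
v -1.128 2.54 1.918
v -1.01 2.175 2.027
v -0.722 1.926 2.147
v -0.342 1.861 2.246
v 0.03 1.996 2.297
v 0.293 2.296 2.287
v 0.376 2.679 2.218
f 1 38 17
f 38 12 41
f 17 41 6
f 38 41 17
f 1 17 13
f 17 6 18
f 13 18 2
f 17 18 13
f 1 13 22
f 13 2 23
f 22 23 8
f 13 23 22
f 1 22 34
f 22 8 37
f 34 37 11
f 22 37 34
f 1 34 38
f 34 11 42
f 38 42 12
f 34 42 38
f 2 18 29
f 18 6 32
f 29 32 10
f 18 32 29
f 6 41 19
f 41 12 40
f 19 40 5
f 41 40 19
f 12 42 39
f 42 11 35
f 39 35 3
f 42 35 39
f 11 37 36
f 37 8 24
f 36 24 7
f 37 24 36
f 8 23 28
f 23 2 25
f 28 25 9
f 23 25 28
f 4 30 16
f 30 10 31
f 16 31 5
f 30 31 16
f 4 16 14
f 16 5 15
f 14 15 3
f 16 15 14
f 4 14 21
f 14 3 20
f 21 20 7
f 14 20 21
f 4 21 26
f 21 7 27
f 26 27 9
f 21 27 26
f 4 26 30
f 26 9 33
f 30 33 10
f 26 33 30
f 5 31 19
f 31 10 32
f 19 32 6
f 31 32 19
f 3 15 39
f 15 5 40
f 39 40 12
f 15 40 39
f 7 20 36
f 20 3 35
f 36 35 11
f 20 35 36
f 9 27 28
f 27 7 24
f 28 24 8
f 27 24 28
f 10 33 29
f 33 9 25
f 29 25 2
f 33 25 29
f 44 43 46
f 44 46 45
f 46 43 47
f 46 47 45
f 47 43 48
f 47 48 45
f 48 43 49
f 48 49 45
f 49 43 50
f 49 50 45
f 50 43 51
f 50 51 45
f 51 43 52
f 51 52 45
f 52 43 53
f 52 53 45
f 53 43 54
f 53 54 45
f 54 43 55
f 54 55 45
f 55 43 56
f 55 56 45
f 56 43 44
f 56 44 45

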